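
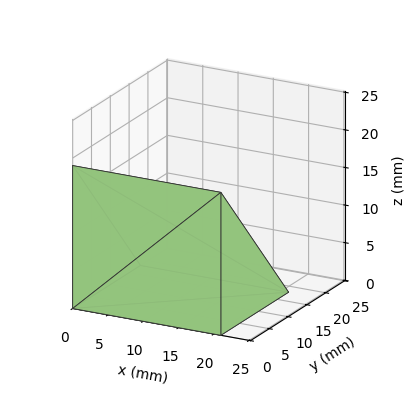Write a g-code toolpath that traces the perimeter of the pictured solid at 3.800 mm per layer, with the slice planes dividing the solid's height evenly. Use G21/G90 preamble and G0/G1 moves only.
Reading the render: the shape is a wedge (ramp): 21 × 18 mm base, rising to 19 mm along the y=0 edge and sloping linearly to z=0 at y=18 (dimensions read to the nearest mm from the axis ticks). For the g-code, the solid's height is divided into equal slices at the stated Δz and each level perimeter traced with G1 moves after a G0 lift.

; perimeter-only toolpath
G21 ; units = mm
G90 ; absolute positioning
G28 ; home
; layer 1
G0 Z3.800
G0 X0.000 Y0.000
G1 X21.000 Y0.000
G1 X21.000 Y14.400
G1 X0.000 Y14.400
G1 X0.000 Y0.000
; layer 2
G0 Z7.600
G0 X0.000 Y0.000
G1 X21.000 Y0.000
G1 X21.000 Y10.800
G1 X0.000 Y10.800
G1 X0.000 Y0.000
; layer 3
G0 Z11.400
G0 X0.000 Y0.000
G1 X21.000 Y0.000
G1 X21.000 Y7.200
G1 X0.000 Y7.200
G1 X0.000 Y0.000
; layer 4
G0 Z15.200
G0 X0.000 Y0.000
G1 X21.000 Y0.000
G1 X21.000 Y3.600
G1 X0.000 Y3.600
G1 X0.000 Y0.000
M2 ; end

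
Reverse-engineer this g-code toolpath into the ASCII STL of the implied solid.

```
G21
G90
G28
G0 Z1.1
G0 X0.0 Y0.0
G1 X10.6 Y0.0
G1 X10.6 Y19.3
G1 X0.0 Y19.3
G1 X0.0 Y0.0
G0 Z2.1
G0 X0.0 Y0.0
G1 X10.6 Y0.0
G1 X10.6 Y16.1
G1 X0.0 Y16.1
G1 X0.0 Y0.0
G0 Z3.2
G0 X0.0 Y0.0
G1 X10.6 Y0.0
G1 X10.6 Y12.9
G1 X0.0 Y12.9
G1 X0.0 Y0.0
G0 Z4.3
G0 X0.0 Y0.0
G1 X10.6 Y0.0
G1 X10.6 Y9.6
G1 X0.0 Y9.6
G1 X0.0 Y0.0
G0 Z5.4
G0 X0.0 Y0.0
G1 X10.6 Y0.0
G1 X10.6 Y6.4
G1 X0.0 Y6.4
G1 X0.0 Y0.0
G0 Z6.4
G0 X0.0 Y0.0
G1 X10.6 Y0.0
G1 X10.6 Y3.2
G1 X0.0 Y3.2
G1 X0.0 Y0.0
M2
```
solid part
  facet normal 0.0000 0.0000 -1.0000
    outer loop
      vertex 10.6 22.5 0.0
      vertex 10.6 0.0 0.0
      vertex 0.0 0.0 0.0
    endloop
  endfacet
  facet normal 0.0000 0.0000 -1.0000
    outer loop
      vertex 0.0 22.5 0.0
      vertex 10.6 22.5 0.0
      vertex 0.0 0.0 0.0
    endloop
  endfacet
  facet normal 0.0000 -1.0000 0.0000
    outer loop
      vertex 0.0 0.0 0.0
      vertex 10.6 0.0 0.0
      vertex 10.6 0.0 7.5
    endloop
  endfacet
  facet normal 0.0000 -1.0000 0.0000
    outer loop
      vertex 0.0 0.0 0.0
      vertex 10.6 0.0 7.5
      vertex 0.0 0.0 7.5
    endloop
  endfacet
  facet normal 0.0000 0.3162 0.9487
    outer loop
      vertex 0.0 0.0 7.5
      vertex 10.6 0.0 7.5
      vertex 10.6 22.5 0.0
    endloop
  endfacet
  facet normal 0.0000 0.3162 0.9487
    outer loop
      vertex 0.0 0.0 7.5
      vertex 10.6 22.5 0.0
      vertex 0.0 22.5 0.0
    endloop
  endfacet
  facet normal -1.0000 0.0000 0.0000
    outer loop
      vertex 0.0 0.0 7.5
      vertex 0.0 22.5 0.0
      vertex 0.0 0.0 0.0
    endloop
  endfacet
  facet normal 1.0000 0.0000 0.0000
    outer loop
      vertex 10.6 0.0 0.0
      vertex 10.6 22.5 0.0
      vertex 10.6 0.0 7.5
    endloop
  endfacet
endsolid part

The G0 Z moves step by Δz≈1.1 mm. The G1 loops shrink linearly with z, so the solid tapers from its base footprint up to z≈7.5. Closing with a flat bottom cap and the tapered top and triangulating gives 8 facets — a wedge (ramp): 10.6 × 22.5 mm base, rising to 7.5 mm along the y=0 edge and sloping linearly to z=0 at y=22.5.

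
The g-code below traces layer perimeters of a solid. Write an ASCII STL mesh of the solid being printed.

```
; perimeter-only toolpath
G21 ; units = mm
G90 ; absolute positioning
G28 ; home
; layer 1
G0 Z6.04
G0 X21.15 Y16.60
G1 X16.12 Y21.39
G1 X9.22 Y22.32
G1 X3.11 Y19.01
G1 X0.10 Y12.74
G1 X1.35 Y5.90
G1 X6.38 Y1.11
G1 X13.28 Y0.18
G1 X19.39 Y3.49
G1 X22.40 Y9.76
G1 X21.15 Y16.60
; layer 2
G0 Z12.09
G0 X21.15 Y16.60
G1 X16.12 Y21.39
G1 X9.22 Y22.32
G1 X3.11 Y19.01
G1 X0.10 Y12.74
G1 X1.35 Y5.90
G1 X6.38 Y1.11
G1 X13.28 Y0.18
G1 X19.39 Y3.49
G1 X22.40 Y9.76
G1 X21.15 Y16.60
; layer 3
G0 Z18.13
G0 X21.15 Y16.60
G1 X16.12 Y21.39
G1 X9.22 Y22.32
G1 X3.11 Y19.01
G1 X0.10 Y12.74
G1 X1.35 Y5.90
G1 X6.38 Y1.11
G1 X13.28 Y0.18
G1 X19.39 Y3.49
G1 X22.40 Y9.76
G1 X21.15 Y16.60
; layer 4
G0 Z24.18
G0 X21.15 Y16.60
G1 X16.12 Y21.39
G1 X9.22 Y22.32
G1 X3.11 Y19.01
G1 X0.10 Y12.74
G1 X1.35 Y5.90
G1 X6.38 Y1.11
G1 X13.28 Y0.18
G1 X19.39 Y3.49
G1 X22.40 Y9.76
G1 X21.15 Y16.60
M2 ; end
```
solid part
  facet normal 0.0000 0.0000 -1.0000
    outer loop
      vertex 9.22 22.32 0.00
      vertex 16.12 21.39 0.00
      vertex 21.15 16.60 0.00
    endloop
  endfacet
  facet normal 0.0000 0.0000 -1.0000
    outer loop
      vertex 3.11 19.01 0.00
      vertex 9.22 22.32 0.00
      vertex 21.15 16.60 0.00
    endloop
  endfacet
  facet normal 0.0000 0.0000 -1.0000
    outer loop
      vertex 0.10 12.74 0.00
      vertex 3.11 19.01 0.00
      vertex 21.15 16.60 0.00
    endloop
  endfacet
  facet normal 0.0000 0.0000 -1.0000
    outer loop
      vertex 1.35 5.90 0.00
      vertex 0.10 12.74 0.00
      vertex 21.15 16.60 0.00
    endloop
  endfacet
  facet normal 0.0000 0.0000 -1.0000
    outer loop
      vertex 6.38 1.11 0.00
      vertex 1.35 5.90 0.00
      vertex 21.15 16.60 0.00
    endloop
  endfacet
  facet normal 0.0000 0.0000 -1.0000
    outer loop
      vertex 13.28 0.18 0.00
      vertex 6.38 1.11 0.00
      vertex 21.15 16.60 0.00
    endloop
  endfacet
  facet normal 0.0000 0.0000 -1.0000
    outer loop
      vertex 19.39 3.49 0.00
      vertex 13.28 0.18 0.00
      vertex 21.15 16.60 0.00
    endloop
  endfacet
  facet normal 0.0000 0.0000 -1.0000
    outer loop
      vertex 22.40 9.76 0.00
      vertex 19.39 3.49 0.00
      vertex 21.15 16.60 0.00
    endloop
  endfacet
  facet normal 0.0000 0.0000 1.0000
    outer loop
      vertex 21.15 16.60 24.18
      vertex 16.12 21.39 24.18
      vertex 9.22 22.32 24.18
    endloop
  endfacet
  facet normal 0.0000 0.0000 1.0000
    outer loop
      vertex 21.15 16.60 24.18
      vertex 9.22 22.32 24.18
      vertex 3.11 19.01 24.18
    endloop
  endfacet
  facet normal 0.0000 0.0000 1.0000
    outer loop
      vertex 21.15 16.60 24.18
      vertex 3.11 19.01 24.18
      vertex 0.10 12.74 24.18
    endloop
  endfacet
  facet normal 0.0000 0.0000 1.0000
    outer loop
      vertex 21.15 16.60 24.18
      vertex 0.10 12.74 24.18
      vertex 1.35 5.90 24.18
    endloop
  endfacet
  facet normal 0.0000 0.0000 1.0000
    outer loop
      vertex 21.15 16.60 24.18
      vertex 1.35 5.90 24.18
      vertex 6.38 1.11 24.18
    endloop
  endfacet
  facet normal 0.0000 0.0000 1.0000
    outer loop
      vertex 21.15 16.60 24.18
      vertex 6.38 1.11 24.18
      vertex 13.28 0.18 24.18
    endloop
  endfacet
  facet normal 0.0000 0.0000 1.0000
    outer loop
      vertex 21.15 16.60 24.18
      vertex 13.28 0.18 24.18
      vertex 19.39 3.49 24.18
    endloop
  endfacet
  facet normal 0.0000 0.0000 1.0000
    outer loop
      vertex 21.15 16.60 24.18
      vertex 19.39 3.49 24.18
      vertex 22.40 9.76 24.18
    endloop
  endfacet
  facet normal 0.6896 0.7242 0.0000
    outer loop
      vertex 21.15 16.60 0.00
      vertex 16.12 21.39 0.00
      vertex 16.12 21.39 24.18
    endloop
  endfacet
  facet normal 0.6896 0.7242 0.0000
    outer loop
      vertex 21.15 16.60 0.00
      vertex 16.12 21.39 24.18
      vertex 21.15 16.60 24.18
    endloop
  endfacet
  facet normal 0.1336 0.9910 0.0000
    outer loop
      vertex 16.12 21.39 0.00
      vertex 9.22 22.32 0.00
      vertex 9.22 22.32 24.18
    endloop
  endfacet
  facet normal 0.1336 0.9910 0.0000
    outer loop
      vertex 16.12 21.39 0.00
      vertex 9.22 22.32 24.18
      vertex 16.12 21.39 24.18
    endloop
  endfacet
  facet normal -0.4763 0.8793 0.0000
    outer loop
      vertex 9.22 22.32 0.00
      vertex 3.11 19.01 0.00
      vertex 3.11 19.01 24.18
    endloop
  endfacet
  facet normal -0.4763 0.8793 0.0000
    outer loop
      vertex 9.22 22.32 0.00
      vertex 3.11 19.01 24.18
      vertex 9.22 22.32 24.18
    endloop
  endfacet
  facet normal -0.9015 0.4328 0.0000
    outer loop
      vertex 3.11 19.01 0.00
      vertex 0.10 12.74 0.00
      vertex 0.10 12.74 24.18
    endloop
  endfacet
  facet normal -0.9015 0.4328 0.0000
    outer loop
      vertex 3.11 19.01 0.00
      vertex 0.10 12.74 24.18
      vertex 3.11 19.01 24.18
    endloop
  endfacet
  facet normal -0.9837 -0.1798 0.0000
    outer loop
      vertex 0.10 12.74 0.00
      vertex 1.35 5.90 0.00
      vertex 1.35 5.90 24.18
    endloop
  endfacet
  facet normal -0.9837 -0.1798 0.0000
    outer loop
      vertex 0.10 12.74 0.00
      vertex 1.35 5.90 24.18
      vertex 0.10 12.74 24.18
    endloop
  endfacet
  facet normal -0.6896 -0.7242 0.0000
    outer loop
      vertex 1.35 5.90 0.00
      vertex 6.38 1.11 0.00
      vertex 6.38 1.11 24.18
    endloop
  endfacet
  facet normal -0.6896 -0.7242 0.0000
    outer loop
      vertex 1.35 5.90 0.00
      vertex 6.38 1.11 24.18
      vertex 1.35 5.90 24.18
    endloop
  endfacet
  facet normal -0.1336 -0.9910 0.0000
    outer loop
      vertex 6.38 1.11 0.00
      vertex 13.28 0.18 0.00
      vertex 13.28 0.18 24.18
    endloop
  endfacet
  facet normal -0.1336 -0.9910 0.0000
    outer loop
      vertex 6.38 1.11 0.00
      vertex 13.28 0.18 24.18
      vertex 6.38 1.11 24.18
    endloop
  endfacet
  facet normal 0.4763 -0.8793 0.0000
    outer loop
      vertex 13.28 0.18 0.00
      vertex 19.39 3.49 0.00
      vertex 19.39 3.49 24.18
    endloop
  endfacet
  facet normal 0.4763 -0.8793 0.0000
    outer loop
      vertex 13.28 0.18 0.00
      vertex 19.39 3.49 24.18
      vertex 13.28 0.18 24.18
    endloop
  endfacet
  facet normal 0.9015 -0.4328 0.0000
    outer loop
      vertex 19.39 3.49 0.00
      vertex 22.40 9.76 0.00
      vertex 22.40 9.76 24.18
    endloop
  endfacet
  facet normal 0.9015 -0.4328 0.0000
    outer loop
      vertex 19.39 3.49 0.00
      vertex 22.40 9.76 24.18
      vertex 19.39 3.49 24.18
    endloop
  endfacet
  facet normal 0.9837 0.1798 0.0000
    outer loop
      vertex 22.40 9.76 0.00
      vertex 21.15 16.60 0.00
      vertex 21.15 16.60 24.18
    endloop
  endfacet
  facet normal 0.9837 0.1798 0.0000
    outer loop
      vertex 22.40 9.76 0.00
      vertex 21.15 16.60 24.18
      vertex 22.40 9.76 24.18
    endloop
  endfacet
endsolid part

The G0 Z moves step by Δz≈6.04 mm. Every layer's G1 loop is the same polygon, so the solid is a straight extrusion of it from z=0 to z≈24.2. Closing with flat bottom and top caps and triangulating gives 36 facets — a regular 10-sided prism (a cylinder approximated with 10 flat sides), circumscribed radius ≈ 11.2 mm, height ≈ 24.2 mm.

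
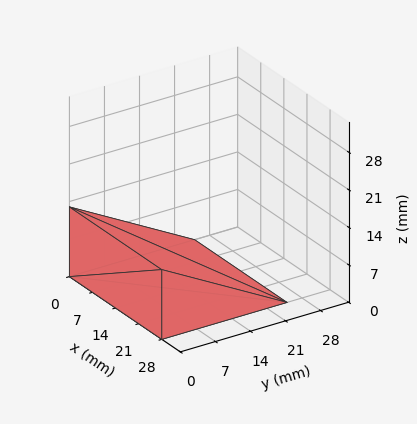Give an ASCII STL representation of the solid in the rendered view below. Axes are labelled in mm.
Reading the render: the shape is a wedge (ramp): 28 × 25 mm base, rising to 13 mm along the y=0 edge and sloping linearly to z=0 at y=25 (dimensions read to the nearest mm from the axis ticks). For the STL, each face is triangulated and given an outward normal.

solid part
  facet normal 0.0000 0.0000 -1.0000
    outer loop
      vertex 28.00 25.00 0.00
      vertex 28.00 0.00 0.00
      vertex 0.00 0.00 0.00
    endloop
  endfacet
  facet normal 0.0000 0.0000 -1.0000
    outer loop
      vertex 0.00 25.00 0.00
      vertex 28.00 25.00 0.00
      vertex 0.00 0.00 0.00
    endloop
  endfacet
  facet normal 0.0000 -1.0000 0.0000
    outer loop
      vertex 0.00 0.00 0.00
      vertex 28.00 0.00 0.00
      vertex 28.00 0.00 13.00
    endloop
  endfacet
  facet normal 0.0000 -1.0000 0.0000
    outer loop
      vertex 0.00 0.00 0.00
      vertex 28.00 0.00 13.00
      vertex 0.00 0.00 13.00
    endloop
  endfacet
  facet normal 0.0000 0.4614 0.8872
    outer loop
      vertex 0.00 0.00 13.00
      vertex 28.00 0.00 13.00
      vertex 28.00 25.00 0.00
    endloop
  endfacet
  facet normal 0.0000 0.4614 0.8872
    outer loop
      vertex 0.00 0.00 13.00
      vertex 28.00 25.00 0.00
      vertex 0.00 25.00 0.00
    endloop
  endfacet
  facet normal -1.0000 0.0000 0.0000
    outer loop
      vertex 0.00 0.00 13.00
      vertex 0.00 25.00 0.00
      vertex 0.00 0.00 0.00
    endloop
  endfacet
  facet normal 1.0000 0.0000 0.0000
    outer loop
      vertex 28.00 0.00 0.00
      vertex 28.00 25.00 0.00
      vertex 28.00 0.00 13.00
    endloop
  endfacet
endsolid part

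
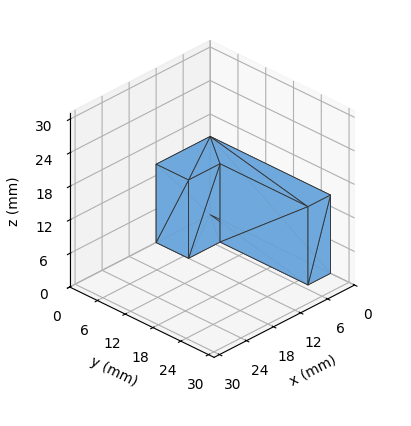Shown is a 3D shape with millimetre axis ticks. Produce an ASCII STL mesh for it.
Reading the render: the shape is an L-shaped prism: outer 12 × 26 mm, arm thicknesses ≈ 7 mm (horizontal) and 5 mm (vertical), extruded 14 mm in z (dimensions read to the nearest mm from the axis ticks). For the STL, each face is triangulated and given an outward normal.

solid part
  facet normal 0.0000 0.0000 -1.0000
    outer loop
      vertex 12.0 7.0 0.0
      vertex 12.0 0.0 0.0
      vertex 0.0 0.0 0.0
    endloop
  endfacet
  facet normal 0.0000 0.0000 -1.0000
    outer loop
      vertex 5.0 7.0 0.0
      vertex 12.0 7.0 0.0
      vertex 0.0 0.0 0.0
    endloop
  endfacet
  facet normal 0.0000 0.0000 -1.0000
    outer loop
      vertex 5.0 26.0 0.0
      vertex 5.0 7.0 0.0
      vertex 0.0 0.0 0.0
    endloop
  endfacet
  facet normal 0.0000 0.0000 -1.0000
    outer loop
      vertex 0.0 26.0 0.0
      vertex 5.0 26.0 0.0
      vertex 0.0 0.0 0.0
    endloop
  endfacet
  facet normal 0.0000 0.0000 1.0000
    outer loop
      vertex 0.0 0.0 14.0
      vertex 12.0 0.0 14.0
      vertex 12.0 7.0 14.0
    endloop
  endfacet
  facet normal 0.0000 0.0000 1.0000
    outer loop
      vertex 0.0 0.0 14.0
      vertex 12.0 7.0 14.0
      vertex 5.0 7.0 14.0
    endloop
  endfacet
  facet normal 0.0000 0.0000 1.0000
    outer loop
      vertex 0.0 0.0 14.0
      vertex 5.0 7.0 14.0
      vertex 5.0 26.0 14.0
    endloop
  endfacet
  facet normal 0.0000 0.0000 1.0000
    outer loop
      vertex 0.0 0.0 14.0
      vertex 5.0 26.0 14.0
      vertex 0.0 26.0 14.0
    endloop
  endfacet
  facet normal 0.0000 -1.0000 0.0000
    outer loop
      vertex 0.0 0.0 0.0
      vertex 12.0 0.0 0.0
      vertex 12.0 0.0 14.0
    endloop
  endfacet
  facet normal 0.0000 -1.0000 0.0000
    outer loop
      vertex 0.0 0.0 0.0
      vertex 12.0 0.0 14.0
      vertex 0.0 0.0 14.0
    endloop
  endfacet
  facet normal 1.0000 0.0000 0.0000
    outer loop
      vertex 12.0 0.0 0.0
      vertex 12.0 7.0 0.0
      vertex 12.0 7.0 14.0
    endloop
  endfacet
  facet normal 1.0000 0.0000 0.0000
    outer loop
      vertex 12.0 0.0 0.0
      vertex 12.0 7.0 14.0
      vertex 12.0 0.0 14.0
    endloop
  endfacet
  facet normal 0.0000 1.0000 0.0000
    outer loop
      vertex 12.0 7.0 0.0
      vertex 5.0 7.0 0.0
      vertex 5.0 7.0 14.0
    endloop
  endfacet
  facet normal 0.0000 1.0000 0.0000
    outer loop
      vertex 12.0 7.0 0.0
      vertex 5.0 7.0 14.0
      vertex 12.0 7.0 14.0
    endloop
  endfacet
  facet normal 1.0000 0.0000 0.0000
    outer loop
      vertex 5.0 7.0 0.0
      vertex 5.0 26.0 0.0
      vertex 5.0 26.0 14.0
    endloop
  endfacet
  facet normal 1.0000 0.0000 0.0000
    outer loop
      vertex 5.0 7.0 0.0
      vertex 5.0 26.0 14.0
      vertex 5.0 7.0 14.0
    endloop
  endfacet
  facet normal 0.0000 1.0000 0.0000
    outer loop
      vertex 5.0 26.0 0.0
      vertex 0.0 26.0 0.0
      vertex 0.0 26.0 14.0
    endloop
  endfacet
  facet normal 0.0000 1.0000 0.0000
    outer loop
      vertex 5.0 26.0 0.0
      vertex 0.0 26.0 14.0
      vertex 5.0 26.0 14.0
    endloop
  endfacet
  facet normal -1.0000 0.0000 0.0000
    outer loop
      vertex 0.0 26.0 0.0
      vertex 0.0 0.0 0.0
      vertex 0.0 0.0 14.0
    endloop
  endfacet
  facet normal -1.0000 0.0000 0.0000
    outer loop
      vertex 0.0 26.0 0.0
      vertex 0.0 0.0 14.0
      vertex 0.0 26.0 14.0
    endloop
  endfacet
endsolid part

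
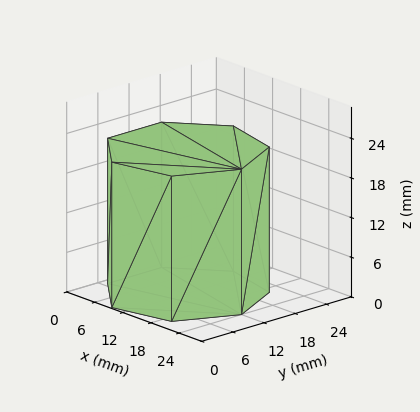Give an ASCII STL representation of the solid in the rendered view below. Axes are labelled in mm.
Reading the render: the shape is a regular 7-sided prism (a cylinder approximated with 7 flat sides), circumscribed radius ≈ 12 mm, height ≈ 22 mm (dimensions read to the nearest mm from the axis ticks). For the STL, each face is triangulated and given an outward normal.

solid part
  facet normal 0.0000 0.0000 -1.0000
    outer loop
      vertex 9.3 23.7 0.0
      vertex 19.5 21.4 0.0
      vertex 24.0 12.0 0.0
    endloop
  endfacet
  facet normal 0.0000 0.0000 -1.0000
    outer loop
      vertex 1.2 17.2 0.0
      vertex 9.3 23.7 0.0
      vertex 24.0 12.0 0.0
    endloop
  endfacet
  facet normal 0.0000 0.0000 -1.0000
    outer loop
      vertex 1.2 6.8 0.0
      vertex 1.2 17.2 0.0
      vertex 24.0 12.0 0.0
    endloop
  endfacet
  facet normal 0.0000 0.0000 -1.0000
    outer loop
      vertex 9.3 0.3 0.0
      vertex 1.2 6.8 0.0
      vertex 24.0 12.0 0.0
    endloop
  endfacet
  facet normal 0.0000 0.0000 -1.0000
    outer loop
      vertex 19.5 2.6 0.0
      vertex 9.3 0.3 0.0
      vertex 24.0 12.0 0.0
    endloop
  endfacet
  facet normal 0.0000 0.0000 1.0000
    outer loop
      vertex 24.0 12.0 22.0
      vertex 19.5 21.4 22.0
      vertex 9.3 23.7 22.0
    endloop
  endfacet
  facet normal 0.0000 0.0000 1.0000
    outer loop
      vertex 24.0 12.0 22.0
      vertex 9.3 23.7 22.0
      vertex 1.2 17.2 22.0
    endloop
  endfacet
  facet normal 0.0000 0.0000 1.0000
    outer loop
      vertex 24.0 12.0 22.0
      vertex 1.2 17.2 22.0
      vertex 1.2 6.8 22.0
    endloop
  endfacet
  facet normal 0.0000 0.0000 1.0000
    outer loop
      vertex 24.0 12.0 22.0
      vertex 1.2 6.8 22.0
      vertex 9.3 0.3 22.0
    endloop
  endfacet
  facet normal 0.0000 0.0000 1.0000
    outer loop
      vertex 24.0 12.0 22.0
      vertex 9.3 0.3 22.0
      vertex 19.5 2.6 22.0
    endloop
  endfacet
  facet normal 0.9020 0.4318 0.0000
    outer loop
      vertex 24.0 12.0 0.0
      vertex 19.5 21.4 0.0
      vertex 19.5 21.4 22.0
    endloop
  endfacet
  facet normal 0.9020 0.4318 0.0000
    outer loop
      vertex 24.0 12.0 0.0
      vertex 19.5 21.4 22.0
      vertex 24.0 12.0 22.0
    endloop
  endfacet
  facet normal 0.2200 0.9755 0.0000
    outer loop
      vertex 19.5 21.4 0.0
      vertex 9.3 23.7 0.0
      vertex 9.3 23.7 22.0
    endloop
  endfacet
  facet normal 0.2200 0.9755 0.0000
    outer loop
      vertex 19.5 21.4 0.0
      vertex 9.3 23.7 22.0
      vertex 19.5 21.4 22.0
    endloop
  endfacet
  facet normal -0.6259 0.7799 0.0000
    outer loop
      vertex 9.3 23.7 0.0
      vertex 1.2 17.2 0.0
      vertex 1.2 17.2 22.0
    endloop
  endfacet
  facet normal -0.6259 0.7799 0.0000
    outer loop
      vertex 9.3 23.7 0.0
      vertex 1.2 17.2 22.0
      vertex 9.3 23.7 22.0
    endloop
  endfacet
  facet normal -1.0000 0.0000 0.0000
    outer loop
      vertex 1.2 17.2 0.0
      vertex 1.2 6.8 0.0
      vertex 1.2 6.8 22.0
    endloop
  endfacet
  facet normal -1.0000 0.0000 0.0000
    outer loop
      vertex 1.2 17.2 0.0
      vertex 1.2 6.8 22.0
      vertex 1.2 17.2 22.0
    endloop
  endfacet
  facet normal -0.6259 -0.7799 0.0000
    outer loop
      vertex 1.2 6.8 0.0
      vertex 9.3 0.3 0.0
      vertex 9.3 0.3 22.0
    endloop
  endfacet
  facet normal -0.6259 -0.7799 0.0000
    outer loop
      vertex 1.2 6.8 0.0
      vertex 9.3 0.3 22.0
      vertex 1.2 6.8 22.0
    endloop
  endfacet
  facet normal 0.2200 -0.9755 0.0000
    outer loop
      vertex 9.3 0.3 0.0
      vertex 19.5 2.6 0.0
      vertex 19.5 2.6 22.0
    endloop
  endfacet
  facet normal 0.2200 -0.9755 0.0000
    outer loop
      vertex 9.3 0.3 0.0
      vertex 19.5 2.6 22.0
      vertex 9.3 0.3 22.0
    endloop
  endfacet
  facet normal 0.9020 -0.4318 0.0000
    outer loop
      vertex 19.5 2.6 0.0
      vertex 24.0 12.0 0.0
      vertex 24.0 12.0 22.0
    endloop
  endfacet
  facet normal 0.9020 -0.4318 0.0000
    outer loop
      vertex 19.5 2.6 0.0
      vertex 24.0 12.0 22.0
      vertex 19.5 2.6 22.0
    endloop
  endfacet
endsolid part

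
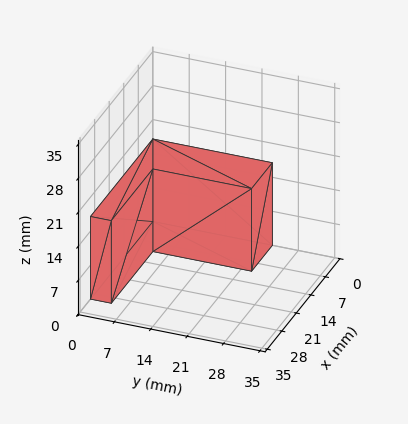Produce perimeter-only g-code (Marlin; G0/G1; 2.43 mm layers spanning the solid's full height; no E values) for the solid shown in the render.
Reading the render: the shape is an L-shaped prism: outer 30 × 23 mm, arm thicknesses ≈ 4 mm (horizontal) and 10 mm (vertical), extruded 17 mm in z (dimensions read to the nearest mm from the axis ticks). For the g-code, the solid's height is divided into equal slices at the stated Δz and each level perimeter traced with G1 moves after a G0 lift.

; perimeter-only toolpath
G21 ; units = mm
G90 ; absolute positioning
G28 ; home
; layer 1
G0 Z2.43
G0 X0.00 Y0.00
G1 X30.00 Y0.00
G1 X30.00 Y4.00
G1 X10.00 Y4.00
G1 X10.00 Y23.00
G1 X0.00 Y23.00
G1 X0.00 Y0.00
; layer 2
G0 Z4.86
G0 X0.00 Y0.00
G1 X30.00 Y0.00
G1 X30.00 Y4.00
G1 X10.00 Y4.00
G1 X10.00 Y23.00
G1 X0.00 Y23.00
G1 X0.00 Y0.00
; layer 3
G0 Z7.29
G0 X0.00 Y0.00
G1 X30.00 Y0.00
G1 X30.00 Y4.00
G1 X10.00 Y4.00
G1 X10.00 Y23.00
G1 X0.00 Y23.00
G1 X0.00 Y0.00
; layer 4
G0 Z9.71
G0 X0.00 Y0.00
G1 X30.00 Y0.00
G1 X30.00 Y4.00
G1 X10.00 Y4.00
G1 X10.00 Y23.00
G1 X0.00 Y23.00
G1 X0.00 Y0.00
; layer 5
G0 Z12.14
G0 X0.00 Y0.00
G1 X30.00 Y0.00
G1 X30.00 Y4.00
G1 X10.00 Y4.00
G1 X10.00 Y23.00
G1 X0.00 Y23.00
G1 X0.00 Y0.00
; layer 6
G0 Z14.57
G0 X0.00 Y0.00
G1 X30.00 Y0.00
G1 X30.00 Y4.00
G1 X10.00 Y4.00
G1 X10.00 Y23.00
G1 X0.00 Y23.00
G1 X0.00 Y0.00
; layer 7
G0 Z17.00
G0 X0.00 Y0.00
G1 X30.00 Y0.00
G1 X30.00 Y4.00
G1 X10.00 Y4.00
G1 X10.00 Y23.00
G1 X0.00 Y23.00
G1 X0.00 Y0.00
M2 ; end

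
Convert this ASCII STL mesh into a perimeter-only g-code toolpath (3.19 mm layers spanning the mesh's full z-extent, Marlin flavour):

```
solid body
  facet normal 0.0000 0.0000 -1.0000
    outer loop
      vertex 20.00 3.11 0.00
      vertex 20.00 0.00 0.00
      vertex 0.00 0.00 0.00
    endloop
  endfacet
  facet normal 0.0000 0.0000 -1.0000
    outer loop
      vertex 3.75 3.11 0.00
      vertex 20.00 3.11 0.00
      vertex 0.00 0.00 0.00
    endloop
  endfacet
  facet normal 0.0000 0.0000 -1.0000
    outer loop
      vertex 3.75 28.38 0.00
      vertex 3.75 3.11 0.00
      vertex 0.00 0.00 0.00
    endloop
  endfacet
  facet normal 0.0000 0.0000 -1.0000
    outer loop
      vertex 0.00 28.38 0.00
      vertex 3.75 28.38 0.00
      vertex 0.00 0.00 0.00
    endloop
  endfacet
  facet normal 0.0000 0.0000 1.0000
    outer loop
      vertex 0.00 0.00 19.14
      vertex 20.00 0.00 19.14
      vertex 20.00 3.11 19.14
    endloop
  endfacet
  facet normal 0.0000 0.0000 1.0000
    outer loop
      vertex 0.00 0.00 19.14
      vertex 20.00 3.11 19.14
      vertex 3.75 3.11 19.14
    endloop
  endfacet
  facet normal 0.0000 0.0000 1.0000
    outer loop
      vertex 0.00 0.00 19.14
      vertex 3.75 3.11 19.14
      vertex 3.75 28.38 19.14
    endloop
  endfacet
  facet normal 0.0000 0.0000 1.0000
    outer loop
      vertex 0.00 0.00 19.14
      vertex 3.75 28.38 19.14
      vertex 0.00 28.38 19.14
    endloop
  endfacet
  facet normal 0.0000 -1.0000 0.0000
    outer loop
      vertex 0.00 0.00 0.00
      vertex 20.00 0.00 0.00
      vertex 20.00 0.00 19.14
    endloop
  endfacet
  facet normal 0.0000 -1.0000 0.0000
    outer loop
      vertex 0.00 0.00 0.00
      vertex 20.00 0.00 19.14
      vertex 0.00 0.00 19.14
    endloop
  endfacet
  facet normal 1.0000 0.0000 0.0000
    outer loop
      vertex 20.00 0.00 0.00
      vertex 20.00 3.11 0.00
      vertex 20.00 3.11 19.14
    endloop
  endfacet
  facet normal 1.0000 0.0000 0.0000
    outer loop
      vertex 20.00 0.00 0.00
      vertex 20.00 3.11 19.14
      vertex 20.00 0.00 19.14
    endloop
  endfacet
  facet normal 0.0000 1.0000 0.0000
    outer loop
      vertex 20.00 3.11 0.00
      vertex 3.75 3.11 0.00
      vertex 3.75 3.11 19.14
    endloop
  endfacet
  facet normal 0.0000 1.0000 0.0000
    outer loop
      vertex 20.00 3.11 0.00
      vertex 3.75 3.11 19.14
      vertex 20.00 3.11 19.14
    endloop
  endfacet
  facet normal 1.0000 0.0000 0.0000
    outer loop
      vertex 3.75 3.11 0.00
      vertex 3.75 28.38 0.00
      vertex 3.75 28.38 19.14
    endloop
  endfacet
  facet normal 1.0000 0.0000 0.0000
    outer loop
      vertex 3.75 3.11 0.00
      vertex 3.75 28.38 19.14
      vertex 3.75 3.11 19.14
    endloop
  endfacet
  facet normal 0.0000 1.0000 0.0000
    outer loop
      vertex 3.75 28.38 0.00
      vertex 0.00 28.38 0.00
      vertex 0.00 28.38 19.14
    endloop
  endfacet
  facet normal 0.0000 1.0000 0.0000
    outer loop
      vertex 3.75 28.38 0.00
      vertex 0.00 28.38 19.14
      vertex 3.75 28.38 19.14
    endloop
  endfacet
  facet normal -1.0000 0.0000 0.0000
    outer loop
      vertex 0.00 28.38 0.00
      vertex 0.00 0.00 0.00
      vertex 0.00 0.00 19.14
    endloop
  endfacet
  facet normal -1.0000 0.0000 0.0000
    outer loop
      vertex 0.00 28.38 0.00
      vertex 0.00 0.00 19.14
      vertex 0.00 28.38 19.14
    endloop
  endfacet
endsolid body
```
; perimeter-only toolpath
G21 ; units = mm
G90 ; absolute positioning
G28 ; home
; layer 1
G0 Z3.19
G0 X0.00 Y0.00
G1 X20.00 Y0.00
G1 X20.00 Y3.11
G1 X3.75 Y3.11
G1 X3.75 Y28.38
G1 X0.00 Y28.38
G1 X0.00 Y0.00
; layer 2
G0 Z6.38
G0 X0.00 Y0.00
G1 X20.00 Y0.00
G1 X20.00 Y3.11
G1 X3.75 Y3.11
G1 X3.75 Y28.38
G1 X0.00 Y28.38
G1 X0.00 Y0.00
; layer 3
G0 Z9.57
G0 X0.00 Y0.00
G1 X20.00 Y0.00
G1 X20.00 Y3.11
G1 X3.75 Y3.11
G1 X3.75 Y28.38
G1 X0.00 Y28.38
G1 X0.00 Y0.00
; layer 4
G0 Z12.76
G0 X0.00 Y0.00
G1 X20.00 Y0.00
G1 X20.00 Y3.11
G1 X3.75 Y3.11
G1 X3.75 Y28.38
G1 X0.00 Y28.38
G1 X0.00 Y0.00
; layer 5
G0 Z15.95
G0 X0.00 Y0.00
G1 X20.00 Y0.00
G1 X20.00 Y3.11
G1 X3.75 Y3.11
G1 X3.75 Y28.38
G1 X0.00 Y28.38
G1 X0.00 Y0.00
; layer 6
G0 Z19.14
G0 X0.00 Y0.00
G1 X20.00 Y0.00
G1 X20.00 Y3.11
G1 X3.75 Y3.11
G1 X3.75 Y28.38
G1 X0.00 Y28.38
G1 X0.00 Y0.00
M2 ; end

The solid is an L-shaped prism: outer 20 × 28.4 mm, arm thicknesses ≈ 3.11 mm (horizontal) and 3.75 mm (vertical), extruded 19.1 mm in z. Slicing at Δz = 3.19 mm — 6 equal slices spanning the solid's height, so layer i sits at z = i·h/6 — gives 6 non-empty perimeters. Each is a 6-segment closed polygon; G0 lifts to the layer z and rapids to the start vertex, then G1 traces the edges.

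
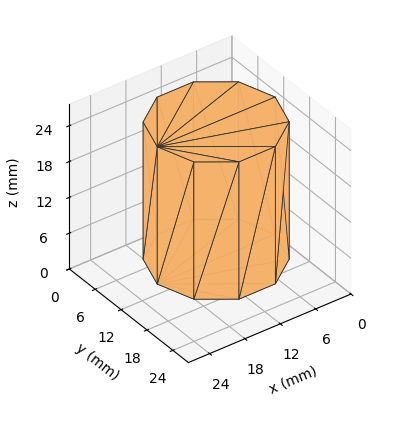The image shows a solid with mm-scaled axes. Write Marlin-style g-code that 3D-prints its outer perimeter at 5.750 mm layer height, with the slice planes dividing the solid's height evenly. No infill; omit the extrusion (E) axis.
Reading the render: the shape is a regular 10-sided prism (a cylinder approximated with 10 flat sides), circumscribed radius ≈ 10 mm, height ≈ 23 mm (dimensions read to the nearest mm from the axis ticks). For the g-code, the solid's height is divided into equal slices at the stated Δz and each level perimeter traced with G1 moves after a G0 lift.

; perimeter-only toolpath
G21 ; units = mm
G90 ; absolute positioning
G28 ; home
; layer 1
G0 Z5.750
G0 X20.000 Y10.000
G1 X18.090 Y15.878
G1 X13.090 Y19.511
G1 X6.910 Y19.511
G1 X1.910 Y15.878
G1 X0.000 Y10.000
G1 X1.910 Y4.122
G1 X6.910 Y0.489
G1 X13.090 Y0.489
G1 X18.090 Y4.122
G1 X20.000 Y10.000
; layer 2
G0 Z11.500
G0 X20.000 Y10.000
G1 X18.090 Y15.878
G1 X13.090 Y19.511
G1 X6.910 Y19.511
G1 X1.910 Y15.878
G1 X0.000 Y10.000
G1 X1.910 Y4.122
G1 X6.910 Y0.489
G1 X13.090 Y0.489
G1 X18.090 Y4.122
G1 X20.000 Y10.000
; layer 3
G0 Z17.250
G0 X20.000 Y10.000
G1 X18.090 Y15.878
G1 X13.090 Y19.511
G1 X6.910 Y19.511
G1 X1.910 Y15.878
G1 X0.000 Y10.000
G1 X1.910 Y4.122
G1 X6.910 Y0.489
G1 X13.090 Y0.489
G1 X18.090 Y4.122
G1 X20.000 Y10.000
; layer 4
G0 Z23.000
G0 X20.000 Y10.000
G1 X18.090 Y15.878
G1 X13.090 Y19.511
G1 X6.910 Y19.511
G1 X1.910 Y15.878
G1 X0.000 Y10.000
G1 X1.910 Y4.122
G1 X6.910 Y0.489
G1 X13.090 Y0.489
G1 X18.090 Y4.122
G1 X20.000 Y10.000
M2 ; end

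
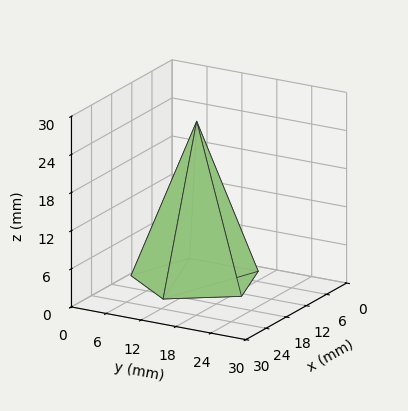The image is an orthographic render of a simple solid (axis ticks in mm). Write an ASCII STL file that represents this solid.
Reading the render: the shape is a regular 5-sided pyramid, base circumscribed radius ≈ 10 mm, apex at z ≈ 25 mm (dimensions read to the nearest mm from the axis ticks). For the STL, each face is triangulated and given an outward normal.

solid part
  facet normal 0.0000 0.0000 -1.0000
    outer loop
      vertex 1.9 15.9 0.0
      vertex 13.1 19.5 0.0
      vertex 20.0 10.0 0.0
    endloop
  endfacet
  facet normal 0.0000 0.0000 -1.0000
    outer loop
      vertex 1.9 4.1 0.0
      vertex 1.9 15.9 0.0
      vertex 20.0 10.0 0.0
    endloop
  endfacet
  facet normal 0.0000 0.0000 -1.0000
    outer loop
      vertex 13.1 0.5 0.0
      vertex 1.9 4.1 0.0
      vertex 20.0 10.0 0.0
    endloop
  endfacet
  facet normal 0.7698 0.5591 0.3079
    outer loop
      vertex 20.0 10.0 0.0
      vertex 13.1 19.5 0.0
      vertex 10.0 10.0 25.0
    endloop
  endfacet
  facet normal -0.2911 0.9057 0.3081
    outer loop
      vertex 13.1 19.5 0.0
      vertex 1.9 15.9 0.0
      vertex 10.0 10.0 25.0
    endloop
  endfacet
  facet normal -0.9513 0.0000 0.3082
    outer loop
      vertex 1.9 15.9 0.0
      vertex 1.9 4.1 0.0
      vertex 10.0 10.0 25.0
    endloop
  endfacet
  facet normal -0.2911 -0.9057 0.3081
    outer loop
      vertex 1.9 4.1 0.0
      vertex 13.1 0.5 0.0
      vertex 10.0 10.0 25.0
    endloop
  endfacet
  facet normal 0.7698 -0.5591 0.3079
    outer loop
      vertex 13.1 0.5 0.0
      vertex 20.0 10.0 0.0
      vertex 10.0 10.0 25.0
    endloop
  endfacet
endsolid part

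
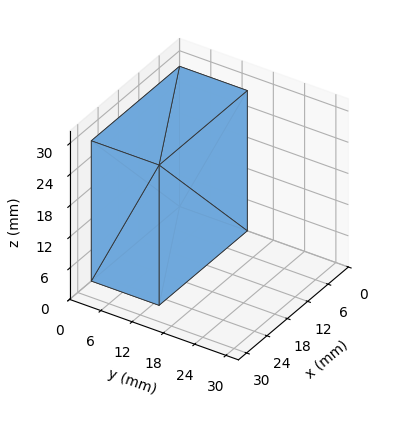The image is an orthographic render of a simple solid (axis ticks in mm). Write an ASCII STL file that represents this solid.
Reading the render: the shape is a rectangular box, roughly 26 × 13 mm footprint and 27 mm tall (dimensions read to the nearest mm from the axis ticks). For the STL, each face is triangulated and given an outward normal.

solid part
  facet normal 0.0000 0.0000 -1.0000
    outer loop
      vertex 26.00 13.00 0.00
      vertex 26.00 0.00 0.00
      vertex 0.00 0.00 0.00
    endloop
  endfacet
  facet normal 0.0000 0.0000 -1.0000
    outer loop
      vertex 0.00 13.00 0.00
      vertex 26.00 13.00 0.00
      vertex 0.00 0.00 0.00
    endloop
  endfacet
  facet normal 0.0000 0.0000 1.0000
    outer loop
      vertex 0.00 0.00 27.00
      vertex 26.00 0.00 27.00
      vertex 26.00 13.00 27.00
    endloop
  endfacet
  facet normal 0.0000 0.0000 1.0000
    outer loop
      vertex 0.00 0.00 27.00
      vertex 26.00 13.00 27.00
      vertex 0.00 13.00 27.00
    endloop
  endfacet
  facet normal 0.0000 -1.0000 0.0000
    outer loop
      vertex 0.00 0.00 0.00
      vertex 26.00 0.00 0.00
      vertex 26.00 0.00 27.00
    endloop
  endfacet
  facet normal 0.0000 -1.0000 0.0000
    outer loop
      vertex 0.00 0.00 0.00
      vertex 26.00 0.00 27.00
      vertex 0.00 0.00 27.00
    endloop
  endfacet
  facet normal 0.0000 1.0000 0.0000
    outer loop
      vertex 26.00 13.00 27.00
      vertex 26.00 13.00 0.00
      vertex 0.00 13.00 0.00
    endloop
  endfacet
  facet normal 0.0000 1.0000 0.0000
    outer loop
      vertex 0.00 13.00 27.00
      vertex 26.00 13.00 27.00
      vertex 0.00 13.00 0.00
    endloop
  endfacet
  facet normal -1.0000 0.0000 0.0000
    outer loop
      vertex 0.00 13.00 27.00
      vertex 0.00 13.00 0.00
      vertex 0.00 0.00 0.00
    endloop
  endfacet
  facet normal -1.0000 0.0000 0.0000
    outer loop
      vertex 0.00 0.00 27.00
      vertex 0.00 13.00 27.00
      vertex 0.00 0.00 0.00
    endloop
  endfacet
  facet normal 1.0000 0.0000 0.0000
    outer loop
      vertex 26.00 0.00 0.00
      vertex 26.00 13.00 0.00
      vertex 26.00 13.00 27.00
    endloop
  endfacet
  facet normal 1.0000 0.0000 0.0000
    outer loop
      vertex 26.00 0.00 0.00
      vertex 26.00 13.00 27.00
      vertex 26.00 0.00 27.00
    endloop
  endfacet
endsolid part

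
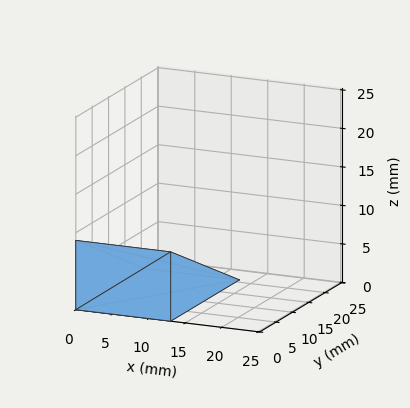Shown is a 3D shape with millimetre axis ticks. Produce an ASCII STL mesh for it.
Reading the render: the shape is a wedge (ramp): 13 × 21 mm base, rising to 9 mm along the y=0 edge and sloping linearly to z=0 at y=21 (dimensions read to the nearest mm from the axis ticks). For the STL, each face is triangulated and given an outward normal.

solid part
  facet normal 0.0000 0.0000 -1.0000
    outer loop
      vertex 13.000 21.000 0.000
      vertex 13.000 0.000 0.000
      vertex 0.000 0.000 0.000
    endloop
  endfacet
  facet normal 0.0000 0.0000 -1.0000
    outer loop
      vertex 0.000 21.000 0.000
      vertex 13.000 21.000 0.000
      vertex 0.000 0.000 0.000
    endloop
  endfacet
  facet normal 0.0000 -1.0000 0.0000
    outer loop
      vertex 0.000 0.000 0.000
      vertex 13.000 0.000 0.000
      vertex 13.000 0.000 9.000
    endloop
  endfacet
  facet normal 0.0000 -1.0000 0.0000
    outer loop
      vertex 0.000 0.000 0.000
      vertex 13.000 0.000 9.000
      vertex 0.000 0.000 9.000
    endloop
  endfacet
  facet normal 0.0000 0.3939 0.9191
    outer loop
      vertex 0.000 0.000 9.000
      vertex 13.000 0.000 9.000
      vertex 13.000 21.000 0.000
    endloop
  endfacet
  facet normal 0.0000 0.3939 0.9191
    outer loop
      vertex 0.000 0.000 9.000
      vertex 13.000 21.000 0.000
      vertex 0.000 21.000 0.000
    endloop
  endfacet
  facet normal -1.0000 0.0000 0.0000
    outer loop
      vertex 0.000 0.000 9.000
      vertex 0.000 21.000 0.000
      vertex 0.000 0.000 0.000
    endloop
  endfacet
  facet normal 1.0000 0.0000 0.0000
    outer loop
      vertex 13.000 0.000 0.000
      vertex 13.000 21.000 0.000
      vertex 13.000 0.000 9.000
    endloop
  endfacet
endsolid part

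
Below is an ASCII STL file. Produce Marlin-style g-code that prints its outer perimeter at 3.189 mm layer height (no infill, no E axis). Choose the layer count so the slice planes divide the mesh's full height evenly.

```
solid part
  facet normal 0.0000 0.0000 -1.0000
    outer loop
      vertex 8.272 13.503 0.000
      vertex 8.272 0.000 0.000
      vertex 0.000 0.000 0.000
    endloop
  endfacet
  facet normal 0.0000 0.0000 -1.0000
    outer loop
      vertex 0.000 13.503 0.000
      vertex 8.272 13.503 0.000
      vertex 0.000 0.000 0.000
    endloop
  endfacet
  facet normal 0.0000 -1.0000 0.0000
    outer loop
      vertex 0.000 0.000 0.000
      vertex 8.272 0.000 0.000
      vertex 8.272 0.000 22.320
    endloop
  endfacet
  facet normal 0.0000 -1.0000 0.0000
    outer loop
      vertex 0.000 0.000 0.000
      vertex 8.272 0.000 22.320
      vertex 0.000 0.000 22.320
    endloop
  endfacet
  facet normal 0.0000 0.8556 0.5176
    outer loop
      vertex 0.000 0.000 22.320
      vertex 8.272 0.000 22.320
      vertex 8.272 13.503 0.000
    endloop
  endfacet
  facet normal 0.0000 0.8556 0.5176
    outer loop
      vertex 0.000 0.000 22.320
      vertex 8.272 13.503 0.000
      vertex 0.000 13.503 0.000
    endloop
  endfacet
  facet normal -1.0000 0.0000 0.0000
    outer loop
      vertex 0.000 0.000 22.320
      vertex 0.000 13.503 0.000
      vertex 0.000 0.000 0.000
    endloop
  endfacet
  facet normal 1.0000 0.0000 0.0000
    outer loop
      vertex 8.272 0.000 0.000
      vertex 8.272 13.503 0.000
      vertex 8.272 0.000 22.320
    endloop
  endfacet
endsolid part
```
; perimeter-only toolpath
G21 ; units = mm
G90 ; absolute positioning
G28 ; home
; layer 1
G0 Z3.189
G0 X0.000 Y0.000
G1 X8.272 Y0.000
G1 X8.272 Y11.574
G1 X0.000 Y11.574
G1 X0.000 Y0.000
; layer 2
G0 Z6.377
G0 X0.000 Y0.000
G1 X8.272 Y0.000
G1 X8.272 Y9.645
G1 X0.000 Y9.645
G1 X0.000 Y0.000
; layer 3
G0 Z9.566
G0 X0.000 Y0.000
G1 X8.272 Y0.000
G1 X8.272 Y7.716
G1 X0.000 Y7.716
G1 X0.000 Y0.000
; layer 4
G0 Z12.754
G0 X0.000 Y0.000
G1 X8.272 Y0.000
G1 X8.272 Y5.787
G1 X0.000 Y5.787
G1 X0.000 Y0.000
; layer 5
G0 Z15.943
G0 X0.000 Y0.000
G1 X8.272 Y0.000
G1 X8.272 Y3.858
G1 X0.000 Y3.858
G1 X0.000 Y0.000
; layer 6
G0 Z19.131
G0 X0.000 Y0.000
G1 X8.272 Y0.000
G1 X8.272 Y1.929
G1 X0.000 Y1.929
G1 X0.000 Y0.000
M2 ; end

The solid is a wedge (ramp): 8.27 × 13.5 mm base, rising to 22.3 mm along the y=0 edge and sloping linearly to z=0 at y=13.5. Slicing at Δz = 3.189 mm — 7 equal slices spanning the solid's height, so layer i sits at z = i·h/7 — gives 6 non-empty perimeters. Each is a 4-segment closed polygon; G0 lifts to the layer z and rapids to the start vertex, then G1 traces the edges. The cross-section shrinks linearly with z (the slice at the apex is degenerate and omitted).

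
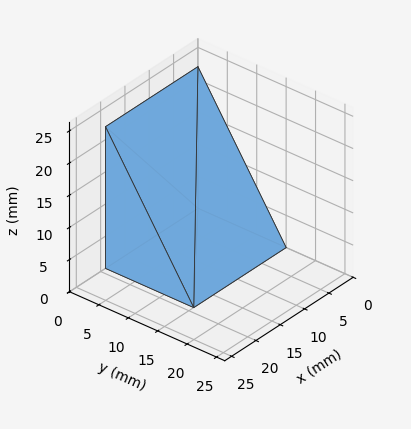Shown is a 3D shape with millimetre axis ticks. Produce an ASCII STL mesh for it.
Reading the render: the shape is a wedge (ramp): 19 × 15 mm base, rising to 22 mm along the y=0 edge and sloping linearly to z=0 at y=15 (dimensions read to the nearest mm from the axis ticks). For the STL, each face is triangulated and given an outward normal.

solid part
  facet normal 0.0000 0.0000 -1.0000
    outer loop
      vertex 19.0 15.0 0.0
      vertex 19.0 0.0 0.0
      vertex 0.0 0.0 0.0
    endloop
  endfacet
  facet normal 0.0000 0.0000 -1.0000
    outer loop
      vertex 0.0 15.0 0.0
      vertex 19.0 15.0 0.0
      vertex 0.0 0.0 0.0
    endloop
  endfacet
  facet normal 0.0000 -1.0000 0.0000
    outer loop
      vertex 0.0 0.0 0.0
      vertex 19.0 0.0 0.0
      vertex 19.0 0.0 22.0
    endloop
  endfacet
  facet normal 0.0000 -1.0000 0.0000
    outer loop
      vertex 0.0 0.0 0.0
      vertex 19.0 0.0 22.0
      vertex 0.0 0.0 22.0
    endloop
  endfacet
  facet normal 0.0000 0.8262 0.5633
    outer loop
      vertex 0.0 0.0 22.0
      vertex 19.0 0.0 22.0
      vertex 19.0 15.0 0.0
    endloop
  endfacet
  facet normal 0.0000 0.8262 0.5633
    outer loop
      vertex 0.0 0.0 22.0
      vertex 19.0 15.0 0.0
      vertex 0.0 15.0 0.0
    endloop
  endfacet
  facet normal -1.0000 0.0000 0.0000
    outer loop
      vertex 0.0 0.0 22.0
      vertex 0.0 15.0 0.0
      vertex 0.0 0.0 0.0
    endloop
  endfacet
  facet normal 1.0000 0.0000 0.0000
    outer loop
      vertex 19.0 0.0 0.0
      vertex 19.0 15.0 0.0
      vertex 19.0 0.0 22.0
    endloop
  endfacet
endsolid part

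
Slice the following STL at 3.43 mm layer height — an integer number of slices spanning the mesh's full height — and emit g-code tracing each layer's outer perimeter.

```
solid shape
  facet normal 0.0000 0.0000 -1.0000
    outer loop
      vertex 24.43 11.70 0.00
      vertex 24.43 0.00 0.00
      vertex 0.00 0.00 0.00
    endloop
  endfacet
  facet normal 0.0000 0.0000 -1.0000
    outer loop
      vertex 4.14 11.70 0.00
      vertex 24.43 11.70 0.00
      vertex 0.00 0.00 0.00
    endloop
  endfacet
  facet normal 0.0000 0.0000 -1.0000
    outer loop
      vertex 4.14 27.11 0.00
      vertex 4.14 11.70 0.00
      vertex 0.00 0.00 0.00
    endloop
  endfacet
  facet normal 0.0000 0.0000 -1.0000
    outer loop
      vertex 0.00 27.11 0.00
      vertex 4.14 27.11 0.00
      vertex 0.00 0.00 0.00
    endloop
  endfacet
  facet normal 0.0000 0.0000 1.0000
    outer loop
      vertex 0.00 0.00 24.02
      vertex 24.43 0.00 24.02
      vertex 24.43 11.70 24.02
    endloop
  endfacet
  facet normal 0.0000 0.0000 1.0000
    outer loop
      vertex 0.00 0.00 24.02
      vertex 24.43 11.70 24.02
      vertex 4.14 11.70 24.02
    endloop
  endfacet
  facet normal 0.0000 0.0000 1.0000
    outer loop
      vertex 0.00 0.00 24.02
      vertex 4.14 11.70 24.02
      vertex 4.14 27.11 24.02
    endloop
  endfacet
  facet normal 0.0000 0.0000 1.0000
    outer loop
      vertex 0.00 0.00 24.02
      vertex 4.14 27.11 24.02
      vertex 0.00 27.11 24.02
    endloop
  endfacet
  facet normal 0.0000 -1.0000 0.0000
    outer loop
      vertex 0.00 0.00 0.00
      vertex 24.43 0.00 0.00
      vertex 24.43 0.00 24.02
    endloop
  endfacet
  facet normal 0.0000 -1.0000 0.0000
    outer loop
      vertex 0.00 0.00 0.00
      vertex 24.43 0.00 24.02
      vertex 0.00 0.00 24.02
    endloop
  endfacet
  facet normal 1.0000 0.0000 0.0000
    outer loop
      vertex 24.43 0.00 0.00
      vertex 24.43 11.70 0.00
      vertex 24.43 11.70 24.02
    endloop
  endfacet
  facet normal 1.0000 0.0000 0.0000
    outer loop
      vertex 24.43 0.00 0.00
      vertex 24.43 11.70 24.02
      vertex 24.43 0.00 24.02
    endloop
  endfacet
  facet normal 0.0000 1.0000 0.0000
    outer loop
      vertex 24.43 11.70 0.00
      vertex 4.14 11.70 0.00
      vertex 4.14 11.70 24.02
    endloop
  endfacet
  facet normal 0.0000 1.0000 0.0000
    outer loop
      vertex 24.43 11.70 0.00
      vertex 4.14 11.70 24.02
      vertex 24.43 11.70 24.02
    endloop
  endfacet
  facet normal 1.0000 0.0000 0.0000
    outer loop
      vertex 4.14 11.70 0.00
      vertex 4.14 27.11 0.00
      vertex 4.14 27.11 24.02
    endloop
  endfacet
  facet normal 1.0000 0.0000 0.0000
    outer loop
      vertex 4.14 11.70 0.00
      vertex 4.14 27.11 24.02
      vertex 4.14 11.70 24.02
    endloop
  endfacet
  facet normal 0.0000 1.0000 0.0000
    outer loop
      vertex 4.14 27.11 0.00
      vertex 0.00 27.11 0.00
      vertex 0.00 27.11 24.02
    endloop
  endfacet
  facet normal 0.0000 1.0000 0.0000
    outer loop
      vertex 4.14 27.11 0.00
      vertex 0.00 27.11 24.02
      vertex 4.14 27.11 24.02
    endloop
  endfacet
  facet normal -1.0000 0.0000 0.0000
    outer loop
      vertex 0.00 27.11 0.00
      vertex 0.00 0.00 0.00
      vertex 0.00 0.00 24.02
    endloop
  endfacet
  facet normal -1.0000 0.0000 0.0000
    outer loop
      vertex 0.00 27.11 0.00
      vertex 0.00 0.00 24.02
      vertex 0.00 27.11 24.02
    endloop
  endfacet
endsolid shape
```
; perimeter-only toolpath
G21 ; units = mm
G90 ; absolute positioning
G28 ; home
; layer 1
G0 Z3.43
G0 X0.00 Y0.00
G1 X24.43 Y0.00
G1 X24.43 Y11.70
G1 X4.14 Y11.70
G1 X4.14 Y27.11
G1 X0.00 Y27.11
G1 X0.00 Y0.00
; layer 2
G0 Z6.86
G0 X0.00 Y0.00
G1 X24.43 Y0.00
G1 X24.43 Y11.70
G1 X4.14 Y11.70
G1 X4.14 Y27.11
G1 X0.00 Y27.11
G1 X0.00 Y0.00
; layer 3
G0 Z10.29
G0 X0.00 Y0.00
G1 X24.43 Y0.00
G1 X24.43 Y11.70
G1 X4.14 Y11.70
G1 X4.14 Y27.11
G1 X0.00 Y27.11
G1 X0.00 Y0.00
; layer 4
G0 Z13.73
G0 X0.00 Y0.00
G1 X24.43 Y0.00
G1 X24.43 Y11.70
G1 X4.14 Y11.70
G1 X4.14 Y27.11
G1 X0.00 Y27.11
G1 X0.00 Y0.00
; layer 5
G0 Z17.16
G0 X0.00 Y0.00
G1 X24.43 Y0.00
G1 X24.43 Y11.70
G1 X4.14 Y11.70
G1 X4.14 Y27.11
G1 X0.00 Y27.11
G1 X0.00 Y0.00
; layer 6
G0 Z20.59
G0 X0.00 Y0.00
G1 X24.43 Y0.00
G1 X24.43 Y11.70
G1 X4.14 Y11.70
G1 X4.14 Y27.11
G1 X0.00 Y27.11
G1 X0.00 Y0.00
; layer 7
G0 Z24.02
G0 X0.00 Y0.00
G1 X24.43 Y0.00
G1 X24.43 Y11.70
G1 X4.14 Y11.70
G1 X4.14 Y27.11
G1 X0.00 Y27.11
G1 X0.00 Y0.00
M2 ; end

The solid is an L-shaped prism: outer 24.4 × 27.1 mm, arm thicknesses ≈ 11.7 mm (horizontal) and 4.14 mm (vertical), extruded 24 mm in z. Slicing at Δz = 3.43 mm — 7 equal slices spanning the solid's height, so layer i sits at z = i·h/7 — gives 7 non-empty perimeters. Each is a 6-segment closed polygon; G0 lifts to the layer z and rapids to the start vertex, then G1 traces the edges.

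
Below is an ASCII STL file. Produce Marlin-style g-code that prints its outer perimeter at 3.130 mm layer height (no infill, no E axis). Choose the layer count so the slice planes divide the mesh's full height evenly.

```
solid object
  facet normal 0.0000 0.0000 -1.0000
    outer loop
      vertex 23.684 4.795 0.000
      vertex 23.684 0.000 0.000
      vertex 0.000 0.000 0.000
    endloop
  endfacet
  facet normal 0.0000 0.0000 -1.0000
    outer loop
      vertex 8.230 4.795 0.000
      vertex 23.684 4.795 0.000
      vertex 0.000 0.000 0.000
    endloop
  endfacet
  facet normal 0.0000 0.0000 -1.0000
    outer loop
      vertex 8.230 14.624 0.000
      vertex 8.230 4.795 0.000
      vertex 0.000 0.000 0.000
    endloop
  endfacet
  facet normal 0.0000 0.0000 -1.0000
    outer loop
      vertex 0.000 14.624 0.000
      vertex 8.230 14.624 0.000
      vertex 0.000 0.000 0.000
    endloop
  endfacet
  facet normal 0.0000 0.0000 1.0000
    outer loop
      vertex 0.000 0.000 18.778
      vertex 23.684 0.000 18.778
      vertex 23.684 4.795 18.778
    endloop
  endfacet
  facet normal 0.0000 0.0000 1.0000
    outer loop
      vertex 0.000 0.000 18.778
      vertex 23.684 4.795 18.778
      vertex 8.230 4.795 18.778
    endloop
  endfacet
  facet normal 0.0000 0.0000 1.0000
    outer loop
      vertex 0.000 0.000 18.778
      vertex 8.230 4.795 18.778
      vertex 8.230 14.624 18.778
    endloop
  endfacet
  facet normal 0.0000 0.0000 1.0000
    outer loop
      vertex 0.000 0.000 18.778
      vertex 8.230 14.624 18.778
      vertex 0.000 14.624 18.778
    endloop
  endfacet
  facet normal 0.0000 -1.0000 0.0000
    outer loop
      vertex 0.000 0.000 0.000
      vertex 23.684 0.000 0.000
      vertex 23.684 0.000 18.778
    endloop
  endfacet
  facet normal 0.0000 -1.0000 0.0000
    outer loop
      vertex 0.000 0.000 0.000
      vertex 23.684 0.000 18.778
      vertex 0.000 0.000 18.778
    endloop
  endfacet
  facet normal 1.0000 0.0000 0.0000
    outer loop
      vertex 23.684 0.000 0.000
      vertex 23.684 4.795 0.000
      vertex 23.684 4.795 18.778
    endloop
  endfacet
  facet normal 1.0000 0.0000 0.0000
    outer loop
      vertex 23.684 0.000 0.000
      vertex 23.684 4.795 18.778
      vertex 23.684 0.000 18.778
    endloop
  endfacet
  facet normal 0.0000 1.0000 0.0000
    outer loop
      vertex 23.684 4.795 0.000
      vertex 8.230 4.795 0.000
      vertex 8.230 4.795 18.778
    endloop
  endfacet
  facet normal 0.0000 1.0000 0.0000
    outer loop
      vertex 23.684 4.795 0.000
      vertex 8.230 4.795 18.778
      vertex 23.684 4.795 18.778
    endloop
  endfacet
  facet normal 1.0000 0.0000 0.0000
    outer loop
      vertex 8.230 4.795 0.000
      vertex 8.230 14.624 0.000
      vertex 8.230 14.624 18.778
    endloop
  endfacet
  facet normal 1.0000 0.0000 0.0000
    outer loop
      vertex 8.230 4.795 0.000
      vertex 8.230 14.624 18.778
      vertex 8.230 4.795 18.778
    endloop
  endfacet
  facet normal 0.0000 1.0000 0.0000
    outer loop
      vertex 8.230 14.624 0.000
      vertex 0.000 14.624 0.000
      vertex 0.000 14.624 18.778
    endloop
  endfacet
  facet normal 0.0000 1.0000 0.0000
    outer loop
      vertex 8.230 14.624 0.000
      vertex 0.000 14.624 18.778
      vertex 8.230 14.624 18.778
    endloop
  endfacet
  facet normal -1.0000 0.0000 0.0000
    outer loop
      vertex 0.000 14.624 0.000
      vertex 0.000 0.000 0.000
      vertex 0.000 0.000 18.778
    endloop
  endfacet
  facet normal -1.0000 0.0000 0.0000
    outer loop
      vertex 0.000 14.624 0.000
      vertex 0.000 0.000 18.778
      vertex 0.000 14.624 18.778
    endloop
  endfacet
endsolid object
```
; perimeter-only toolpath
G21 ; units = mm
G90 ; absolute positioning
G28 ; home
; layer 1
G0 Z3.130
G0 X0.000 Y0.000
G1 X23.684 Y0.000
G1 X23.684 Y4.795
G1 X8.230 Y4.795
G1 X8.230 Y14.624
G1 X0.000 Y14.624
G1 X0.000 Y0.000
; layer 2
G0 Z6.259
G0 X0.000 Y0.000
G1 X23.684 Y0.000
G1 X23.684 Y4.795
G1 X8.230 Y4.795
G1 X8.230 Y14.624
G1 X0.000 Y14.624
G1 X0.000 Y0.000
; layer 3
G0 Z9.389
G0 X0.000 Y0.000
G1 X23.684 Y0.000
G1 X23.684 Y4.795
G1 X8.230 Y4.795
G1 X8.230 Y14.624
G1 X0.000 Y14.624
G1 X0.000 Y0.000
; layer 4
G0 Z12.519
G0 X0.000 Y0.000
G1 X23.684 Y0.000
G1 X23.684 Y4.795
G1 X8.230 Y4.795
G1 X8.230 Y14.624
G1 X0.000 Y14.624
G1 X0.000 Y0.000
; layer 5
G0 Z15.648
G0 X0.000 Y0.000
G1 X23.684 Y0.000
G1 X23.684 Y4.795
G1 X8.230 Y4.795
G1 X8.230 Y14.624
G1 X0.000 Y14.624
G1 X0.000 Y0.000
; layer 6
G0 Z18.778
G0 X0.000 Y0.000
G1 X23.684 Y0.000
G1 X23.684 Y4.795
G1 X8.230 Y4.795
G1 X8.230 Y14.624
G1 X0.000 Y14.624
G1 X0.000 Y0.000
M2 ; end

The solid is an L-shaped prism: outer 23.7 × 14.6 mm, arm thicknesses ≈ 4.79 mm (horizontal) and 8.23 mm (vertical), extruded 18.8 mm in z. Slicing at Δz = 3.130 mm — 6 equal slices spanning the solid's height, so layer i sits at z = i·h/6 — gives 6 non-empty perimeters. Each is a 6-segment closed polygon; G0 lifts to the layer z and rapids to the start vertex, then G1 traces the edges.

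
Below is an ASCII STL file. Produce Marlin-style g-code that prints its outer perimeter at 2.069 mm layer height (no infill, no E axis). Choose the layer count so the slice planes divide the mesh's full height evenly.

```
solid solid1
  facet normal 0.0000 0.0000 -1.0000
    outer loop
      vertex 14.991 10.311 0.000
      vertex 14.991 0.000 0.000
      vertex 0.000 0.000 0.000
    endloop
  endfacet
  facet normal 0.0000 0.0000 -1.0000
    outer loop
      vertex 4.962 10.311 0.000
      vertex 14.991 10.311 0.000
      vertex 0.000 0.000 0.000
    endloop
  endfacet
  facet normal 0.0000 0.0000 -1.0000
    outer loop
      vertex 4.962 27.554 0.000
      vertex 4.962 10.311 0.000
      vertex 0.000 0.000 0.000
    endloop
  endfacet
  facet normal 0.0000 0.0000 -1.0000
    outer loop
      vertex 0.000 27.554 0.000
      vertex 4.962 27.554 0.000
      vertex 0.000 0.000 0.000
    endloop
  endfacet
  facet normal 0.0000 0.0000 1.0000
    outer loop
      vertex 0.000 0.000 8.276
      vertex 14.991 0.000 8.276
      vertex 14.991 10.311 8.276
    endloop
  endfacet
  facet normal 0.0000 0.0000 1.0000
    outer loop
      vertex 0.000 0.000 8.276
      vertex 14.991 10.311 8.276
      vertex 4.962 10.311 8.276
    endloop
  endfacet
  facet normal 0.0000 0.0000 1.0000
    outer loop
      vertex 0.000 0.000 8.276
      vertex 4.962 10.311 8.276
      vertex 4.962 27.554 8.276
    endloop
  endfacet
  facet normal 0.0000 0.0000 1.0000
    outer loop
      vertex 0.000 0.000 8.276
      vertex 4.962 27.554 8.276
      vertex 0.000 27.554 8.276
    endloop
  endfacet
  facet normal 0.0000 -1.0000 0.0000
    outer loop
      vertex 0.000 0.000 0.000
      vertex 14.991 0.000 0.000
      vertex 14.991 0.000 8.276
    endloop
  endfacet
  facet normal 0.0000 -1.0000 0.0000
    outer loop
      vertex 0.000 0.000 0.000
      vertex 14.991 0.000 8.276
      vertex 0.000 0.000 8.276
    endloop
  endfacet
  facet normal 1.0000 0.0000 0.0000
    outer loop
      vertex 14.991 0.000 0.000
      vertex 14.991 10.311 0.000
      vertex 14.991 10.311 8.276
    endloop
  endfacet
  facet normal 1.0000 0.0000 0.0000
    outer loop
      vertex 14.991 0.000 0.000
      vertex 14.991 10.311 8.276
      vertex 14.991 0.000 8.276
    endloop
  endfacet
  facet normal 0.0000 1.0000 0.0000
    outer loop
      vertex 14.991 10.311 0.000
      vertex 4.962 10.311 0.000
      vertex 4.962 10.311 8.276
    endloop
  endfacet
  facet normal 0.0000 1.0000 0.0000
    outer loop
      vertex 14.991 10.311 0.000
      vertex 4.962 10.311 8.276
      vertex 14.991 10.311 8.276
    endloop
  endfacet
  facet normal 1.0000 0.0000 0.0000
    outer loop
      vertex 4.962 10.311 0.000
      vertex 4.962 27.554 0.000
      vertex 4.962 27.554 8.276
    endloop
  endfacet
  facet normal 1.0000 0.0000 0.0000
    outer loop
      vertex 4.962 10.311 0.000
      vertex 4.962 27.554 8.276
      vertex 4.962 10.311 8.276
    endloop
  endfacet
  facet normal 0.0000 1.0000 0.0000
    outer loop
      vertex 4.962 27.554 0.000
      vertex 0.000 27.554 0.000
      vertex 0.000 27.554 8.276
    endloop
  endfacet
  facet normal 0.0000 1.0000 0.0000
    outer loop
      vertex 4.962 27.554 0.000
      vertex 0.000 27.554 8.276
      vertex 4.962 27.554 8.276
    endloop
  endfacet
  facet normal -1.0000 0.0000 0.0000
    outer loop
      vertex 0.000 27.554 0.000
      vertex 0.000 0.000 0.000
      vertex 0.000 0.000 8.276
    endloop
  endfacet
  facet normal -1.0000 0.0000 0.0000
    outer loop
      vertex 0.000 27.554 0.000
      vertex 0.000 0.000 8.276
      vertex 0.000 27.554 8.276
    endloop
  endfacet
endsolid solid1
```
; perimeter-only toolpath
G21 ; units = mm
G90 ; absolute positioning
G28 ; home
; layer 1
G0 Z2.069
G0 X0.000 Y0.000
G1 X14.991 Y0.000
G1 X14.991 Y10.311
G1 X4.962 Y10.311
G1 X4.962 Y27.554
G1 X0.000 Y27.554
G1 X0.000 Y0.000
; layer 2
G0 Z4.138
G0 X0.000 Y0.000
G1 X14.991 Y0.000
G1 X14.991 Y10.311
G1 X4.962 Y10.311
G1 X4.962 Y27.554
G1 X0.000 Y27.554
G1 X0.000 Y0.000
; layer 3
G0 Z6.207
G0 X0.000 Y0.000
G1 X14.991 Y0.000
G1 X14.991 Y10.311
G1 X4.962 Y10.311
G1 X4.962 Y27.554
G1 X0.000 Y27.554
G1 X0.000 Y0.000
; layer 4
G0 Z8.276
G0 X0.000 Y0.000
G1 X14.991 Y0.000
G1 X14.991 Y10.311
G1 X4.962 Y10.311
G1 X4.962 Y27.554
G1 X0.000 Y27.554
G1 X0.000 Y0.000
M2 ; end

The solid is an L-shaped prism: outer 15 × 27.6 mm, arm thicknesses ≈ 10.3 mm (horizontal) and 4.96 mm (vertical), extruded 8.28 mm in z. Slicing at Δz = 2.069 mm — 4 equal slices spanning the solid's height, so layer i sits at z = i·h/4 — gives 4 non-empty perimeters. Each is a 6-segment closed polygon; G0 lifts to the layer z and rapids to the start vertex, then G1 traces the edges.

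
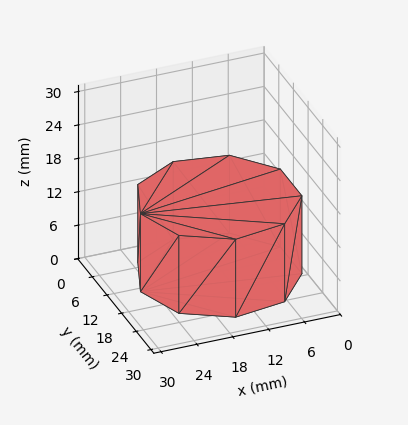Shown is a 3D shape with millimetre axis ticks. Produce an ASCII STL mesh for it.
Reading the render: the shape is a regular 9-sided prism (a cylinder approximated with 9 flat sides), circumscribed radius ≈ 13 mm, height ≈ 14 mm (dimensions read to the nearest mm from the axis ticks). For the STL, each face is triangulated and given an outward normal.

solid part
  facet normal 0.0000 0.0000 -1.0000
    outer loop
      vertex 15.3 25.8 0.0
      vertex 23.0 21.4 0.0
      vertex 26.0 13.0 0.0
    endloop
  endfacet
  facet normal 0.0000 0.0000 -1.0000
    outer loop
      vertex 6.5 24.3 0.0
      vertex 15.3 25.8 0.0
      vertex 26.0 13.0 0.0
    endloop
  endfacet
  facet normal 0.0000 0.0000 -1.0000
    outer loop
      vertex 0.8 17.4 0.0
      vertex 6.5 24.3 0.0
      vertex 26.0 13.0 0.0
    endloop
  endfacet
  facet normal 0.0000 0.0000 -1.0000
    outer loop
      vertex 0.8 8.6 0.0
      vertex 0.8 17.4 0.0
      vertex 26.0 13.0 0.0
    endloop
  endfacet
  facet normal 0.0000 0.0000 -1.0000
    outer loop
      vertex 6.5 1.7 0.0
      vertex 0.8 8.6 0.0
      vertex 26.0 13.0 0.0
    endloop
  endfacet
  facet normal 0.0000 0.0000 -1.0000
    outer loop
      vertex 15.3 0.2 0.0
      vertex 6.5 1.7 0.0
      vertex 26.0 13.0 0.0
    endloop
  endfacet
  facet normal 0.0000 0.0000 -1.0000
    outer loop
      vertex 23.0 4.6 0.0
      vertex 15.3 0.2 0.0
      vertex 26.0 13.0 0.0
    endloop
  endfacet
  facet normal 0.0000 0.0000 1.0000
    outer loop
      vertex 26.0 13.0 14.0
      vertex 23.0 21.4 14.0
      vertex 15.3 25.8 14.0
    endloop
  endfacet
  facet normal 0.0000 0.0000 1.0000
    outer loop
      vertex 26.0 13.0 14.0
      vertex 15.3 25.8 14.0
      vertex 6.5 24.3 14.0
    endloop
  endfacet
  facet normal 0.0000 0.0000 1.0000
    outer loop
      vertex 26.0 13.0 14.0
      vertex 6.5 24.3 14.0
      vertex 0.8 17.4 14.0
    endloop
  endfacet
  facet normal 0.0000 0.0000 1.0000
    outer loop
      vertex 26.0 13.0 14.0
      vertex 0.8 17.4 14.0
      vertex 0.8 8.6 14.0
    endloop
  endfacet
  facet normal 0.0000 0.0000 1.0000
    outer loop
      vertex 26.0 13.0 14.0
      vertex 0.8 8.6 14.0
      vertex 6.5 1.7 14.0
    endloop
  endfacet
  facet normal 0.0000 0.0000 1.0000
    outer loop
      vertex 26.0 13.0 14.0
      vertex 6.5 1.7 14.0
      vertex 15.3 0.2 14.0
    endloop
  endfacet
  facet normal 0.0000 0.0000 1.0000
    outer loop
      vertex 26.0 13.0 14.0
      vertex 15.3 0.2 14.0
      vertex 23.0 4.6 14.0
    endloop
  endfacet
  facet normal 0.9417 0.3363 0.0000
    outer loop
      vertex 26.0 13.0 0.0
      vertex 23.0 21.4 0.0
      vertex 23.0 21.4 14.0
    endloop
  endfacet
  facet normal 0.9417 0.3363 0.0000
    outer loop
      vertex 26.0 13.0 0.0
      vertex 23.0 21.4 14.0
      vertex 26.0 13.0 14.0
    endloop
  endfacet
  facet normal 0.4961 0.8682 0.0000
    outer loop
      vertex 23.0 21.4 0.0
      vertex 15.3 25.8 0.0
      vertex 15.3 25.8 14.0
    endloop
  endfacet
  facet normal 0.4961 0.8682 0.0000
    outer loop
      vertex 23.0 21.4 0.0
      vertex 15.3 25.8 14.0
      vertex 23.0 21.4 14.0
    endloop
  endfacet
  facet normal -0.1680 0.9858 0.0000
    outer loop
      vertex 15.3 25.8 0.0
      vertex 6.5 24.3 0.0
      vertex 6.5 24.3 14.0
    endloop
  endfacet
  facet normal -0.1680 0.9858 0.0000
    outer loop
      vertex 15.3 25.8 0.0
      vertex 6.5 24.3 14.0
      vertex 15.3 25.8 14.0
    endloop
  endfacet
  facet normal -0.7710 0.6369 0.0000
    outer loop
      vertex 6.5 24.3 0.0
      vertex 0.8 17.4 0.0
      vertex 0.8 17.4 14.0
    endloop
  endfacet
  facet normal -0.7710 0.6369 0.0000
    outer loop
      vertex 6.5 24.3 0.0
      vertex 0.8 17.4 14.0
      vertex 6.5 24.3 14.0
    endloop
  endfacet
  facet normal -1.0000 0.0000 0.0000
    outer loop
      vertex 0.8 17.4 0.0
      vertex 0.8 8.6 0.0
      vertex 0.8 8.6 14.0
    endloop
  endfacet
  facet normal -1.0000 0.0000 0.0000
    outer loop
      vertex 0.8 17.4 0.0
      vertex 0.8 8.6 14.0
      vertex 0.8 17.4 14.0
    endloop
  endfacet
  facet normal -0.7710 -0.6369 0.0000
    outer loop
      vertex 0.8 8.6 0.0
      vertex 6.5 1.7 0.0
      vertex 6.5 1.7 14.0
    endloop
  endfacet
  facet normal -0.7710 -0.6369 0.0000
    outer loop
      vertex 0.8 8.6 0.0
      vertex 6.5 1.7 14.0
      vertex 0.8 8.6 14.0
    endloop
  endfacet
  facet normal -0.1680 -0.9858 0.0000
    outer loop
      vertex 6.5 1.7 0.0
      vertex 15.3 0.2 0.0
      vertex 15.3 0.2 14.0
    endloop
  endfacet
  facet normal -0.1680 -0.9858 0.0000
    outer loop
      vertex 6.5 1.7 0.0
      vertex 15.3 0.2 14.0
      vertex 6.5 1.7 14.0
    endloop
  endfacet
  facet normal 0.4961 -0.8682 0.0000
    outer loop
      vertex 15.3 0.2 0.0
      vertex 23.0 4.6 0.0
      vertex 23.0 4.6 14.0
    endloop
  endfacet
  facet normal 0.4961 -0.8682 0.0000
    outer loop
      vertex 15.3 0.2 0.0
      vertex 23.0 4.6 14.0
      vertex 15.3 0.2 14.0
    endloop
  endfacet
  facet normal 0.9417 -0.3363 0.0000
    outer loop
      vertex 23.0 4.6 0.0
      vertex 26.0 13.0 0.0
      vertex 26.0 13.0 14.0
    endloop
  endfacet
  facet normal 0.9417 -0.3363 0.0000
    outer loop
      vertex 23.0 4.6 0.0
      vertex 26.0 13.0 14.0
      vertex 23.0 4.6 14.0
    endloop
  endfacet
endsolid part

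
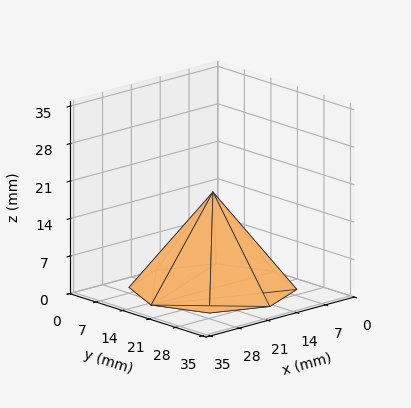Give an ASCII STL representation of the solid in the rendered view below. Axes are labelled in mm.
Reading the render: the shape is a regular 8-sided pyramid, base circumscribed radius ≈ 15 mm, apex at z ≈ 18 mm (dimensions read to the nearest mm from the axis ticks). For the STL, each face is triangulated and given an outward normal.

solid part
  facet normal 0.0000 0.0000 -1.0000
    outer loop
      vertex 15.00 30.00 0.00
      vertex 25.61 25.61 0.00
      vertex 30.00 15.00 0.00
    endloop
  endfacet
  facet normal 0.0000 0.0000 -1.0000
    outer loop
      vertex 4.39 25.61 0.00
      vertex 15.00 30.00 0.00
      vertex 30.00 15.00 0.00
    endloop
  endfacet
  facet normal 0.0000 0.0000 -1.0000
    outer loop
      vertex 0.00 15.00 0.00
      vertex 4.39 25.61 0.00
      vertex 30.00 15.00 0.00
    endloop
  endfacet
  facet normal 0.0000 0.0000 -1.0000
    outer loop
      vertex 4.39 4.39 0.00
      vertex 0.00 15.00 0.00
      vertex 30.00 15.00 0.00
    endloop
  endfacet
  facet normal 0.0000 0.0000 -1.0000
    outer loop
      vertex 15.00 0.00 0.00
      vertex 4.39 4.39 0.00
      vertex 30.00 15.00 0.00
    endloop
  endfacet
  facet normal 0.0000 0.0000 -1.0000
    outer loop
      vertex 25.61 4.39 0.00
      vertex 15.00 0.00 0.00
      vertex 30.00 15.00 0.00
    endloop
  endfacet
  facet normal 0.7321 0.3029 0.6101
    outer loop
      vertex 30.00 15.00 0.00
      vertex 25.61 25.61 0.00
      vertex 15.00 15.00 18.00
    endloop
  endfacet
  facet normal 0.3029 0.7321 0.6101
    outer loop
      vertex 25.61 25.61 0.00
      vertex 15.00 30.00 0.00
      vertex 15.00 15.00 18.00
    endloop
  endfacet
  facet normal -0.3029 0.7321 0.6101
    outer loop
      vertex 15.00 30.00 0.00
      vertex 4.39 25.61 0.00
      vertex 15.00 15.00 18.00
    endloop
  endfacet
  facet normal -0.7321 0.3029 0.6101
    outer loop
      vertex 4.39 25.61 0.00
      vertex 0.00 15.00 0.00
      vertex 15.00 15.00 18.00
    endloop
  endfacet
  facet normal -0.7321 -0.3029 0.6101
    outer loop
      vertex 0.00 15.00 0.00
      vertex 4.39 4.39 0.00
      vertex 15.00 15.00 18.00
    endloop
  endfacet
  facet normal -0.3029 -0.7321 0.6101
    outer loop
      vertex 4.39 4.39 0.00
      vertex 15.00 0.00 0.00
      vertex 15.00 15.00 18.00
    endloop
  endfacet
  facet normal 0.3029 -0.7321 0.6101
    outer loop
      vertex 15.00 0.00 0.00
      vertex 25.61 4.39 0.00
      vertex 15.00 15.00 18.00
    endloop
  endfacet
  facet normal 0.7321 -0.3029 0.6101
    outer loop
      vertex 25.61 4.39 0.00
      vertex 30.00 15.00 0.00
      vertex 15.00 15.00 18.00
    endloop
  endfacet
endsolid part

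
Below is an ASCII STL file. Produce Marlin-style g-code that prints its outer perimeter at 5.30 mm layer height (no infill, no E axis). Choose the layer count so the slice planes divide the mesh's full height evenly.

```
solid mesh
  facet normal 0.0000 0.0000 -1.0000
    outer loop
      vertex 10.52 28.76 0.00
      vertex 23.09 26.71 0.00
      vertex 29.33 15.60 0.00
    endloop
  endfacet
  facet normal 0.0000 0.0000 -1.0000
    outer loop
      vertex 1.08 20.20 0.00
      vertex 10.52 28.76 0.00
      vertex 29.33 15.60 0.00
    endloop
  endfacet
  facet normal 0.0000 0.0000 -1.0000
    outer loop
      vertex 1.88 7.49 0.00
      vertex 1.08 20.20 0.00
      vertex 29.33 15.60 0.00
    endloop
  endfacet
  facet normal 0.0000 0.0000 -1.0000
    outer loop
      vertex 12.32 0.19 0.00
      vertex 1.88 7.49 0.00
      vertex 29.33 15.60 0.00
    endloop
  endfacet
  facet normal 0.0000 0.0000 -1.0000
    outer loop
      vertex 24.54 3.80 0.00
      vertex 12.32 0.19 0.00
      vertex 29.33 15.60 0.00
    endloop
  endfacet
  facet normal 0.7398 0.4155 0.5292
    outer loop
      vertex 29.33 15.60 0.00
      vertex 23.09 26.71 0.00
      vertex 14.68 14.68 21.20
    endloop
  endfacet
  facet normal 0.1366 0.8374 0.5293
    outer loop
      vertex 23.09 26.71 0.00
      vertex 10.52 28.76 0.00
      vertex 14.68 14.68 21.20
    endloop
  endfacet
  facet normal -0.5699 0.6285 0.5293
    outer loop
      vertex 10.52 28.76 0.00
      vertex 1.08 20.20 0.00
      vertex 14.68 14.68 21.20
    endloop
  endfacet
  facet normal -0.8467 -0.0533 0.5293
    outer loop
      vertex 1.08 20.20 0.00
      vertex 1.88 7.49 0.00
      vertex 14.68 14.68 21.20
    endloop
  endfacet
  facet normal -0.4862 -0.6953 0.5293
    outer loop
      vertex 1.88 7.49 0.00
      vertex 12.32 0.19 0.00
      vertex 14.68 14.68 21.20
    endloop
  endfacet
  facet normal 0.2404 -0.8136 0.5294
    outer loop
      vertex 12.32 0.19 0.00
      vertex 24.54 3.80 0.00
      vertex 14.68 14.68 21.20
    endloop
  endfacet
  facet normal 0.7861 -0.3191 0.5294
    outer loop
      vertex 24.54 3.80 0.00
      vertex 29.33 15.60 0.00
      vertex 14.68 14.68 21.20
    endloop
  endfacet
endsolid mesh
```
; perimeter-only toolpath
G21 ; units = mm
G90 ; absolute positioning
G28 ; home
; layer 1
G0 Z5.30
G0 X25.67 Y15.37
G1 X20.99 Y23.70
G1 X11.56 Y25.24
G1 X4.48 Y18.82
G1 X5.08 Y9.29
G1 X12.91 Y3.81
G1 X22.08 Y6.52
G1 X25.67 Y15.37
; layer 2
G0 Z10.60
G0 X22.00 Y15.14
G1 X18.88 Y20.70
G1 X12.60 Y21.72
G1 X7.88 Y17.44
G1 X8.28 Y11.09
G1 X13.50 Y7.43
G1 X19.61 Y9.24
G1 X22.00 Y15.14
; layer 3
G0 Z15.90
G0 X18.34 Y14.91
G1 X16.78 Y17.69
G1 X13.64 Y18.20
G1 X11.28 Y16.06
G1 X11.48 Y12.88
G1 X14.09 Y11.06
G1 X17.14 Y11.96
G1 X18.34 Y14.91
M2 ; end

The solid is a regular 7-sided pyramid, base circumscribed radius ≈ 14.7 mm, apex at z ≈ 21.2 mm. Slicing at Δz = 5.30 mm — 4 equal slices spanning the solid's height, so layer i sits at z = i·h/4 — gives 3 non-empty perimeters. Each is a 7-segment closed polygon; G0 lifts to the layer z and rapids to the start vertex, then G1 traces the edges. The cross-section shrinks linearly with z (the slice at the apex is degenerate and omitted).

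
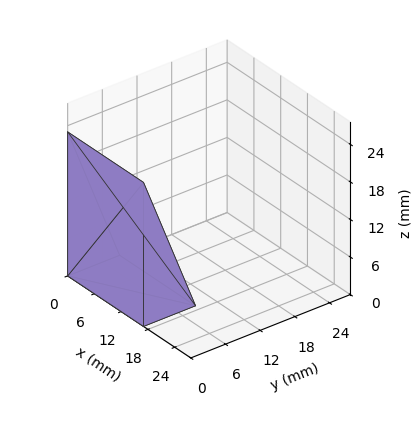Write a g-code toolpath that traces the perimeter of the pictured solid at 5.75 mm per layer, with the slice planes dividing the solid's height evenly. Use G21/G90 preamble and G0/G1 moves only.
Reading the render: the shape is a wedge (ramp): 17 × 9 mm base, rising to 23 mm along the y=0 edge and sloping linearly to z=0 at y=9 (dimensions read to the nearest mm from the axis ticks). For the g-code, the solid's height is divided into equal slices at the stated Δz and each level perimeter traced with G1 moves after a G0 lift.

; perimeter-only toolpath
G21 ; units = mm
G90 ; absolute positioning
G28 ; home
; layer 1
G0 Z5.75
G0 X0.00 Y0.00
G1 X17.00 Y0.00
G1 X17.00 Y6.75
G1 X0.00 Y6.75
G1 X0.00 Y0.00
; layer 2
G0 Z11.50
G0 X0.00 Y0.00
G1 X17.00 Y0.00
G1 X17.00 Y4.50
G1 X0.00 Y4.50
G1 X0.00 Y0.00
; layer 3
G0 Z17.25
G0 X0.00 Y0.00
G1 X17.00 Y0.00
G1 X17.00 Y2.25
G1 X0.00 Y2.25
G1 X0.00 Y0.00
M2 ; end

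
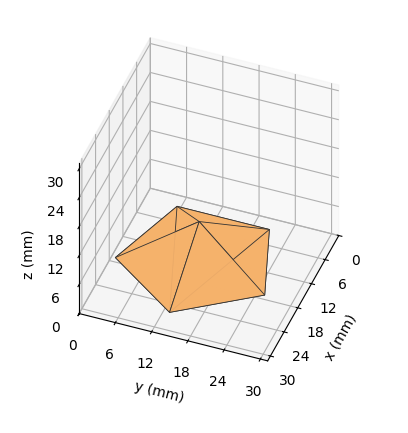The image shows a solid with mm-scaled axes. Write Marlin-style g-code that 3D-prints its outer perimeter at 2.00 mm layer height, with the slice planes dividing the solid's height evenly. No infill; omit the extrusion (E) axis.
Reading the render: the shape is a regular 5-sided pyramid, base circumscribed radius ≈ 13 mm, apex at z ≈ 8 mm (dimensions read to the nearest mm from the axis ticks). For the g-code, the solid's height is divided into equal slices at the stated Δz and each level perimeter traced with G1 moves after a G0 lift.

; perimeter-only toolpath
G21 ; units = mm
G90 ; absolute positioning
G28 ; home
; layer 1
G0 Z2.00
G0 X22.75 Y13.00
G1 X16.02 Y22.27
G1 X5.11 Y18.73
G1 X5.11 Y7.27
G1 X16.02 Y3.73
G1 X22.75 Y13.00
; layer 2
G0 Z4.00
G0 X19.50 Y13.00
G1 X15.01 Y19.18
G1 X7.74 Y16.82
G1 X7.74 Y9.18
G1 X15.01 Y6.82
G1 X19.50 Y13.00
; layer 3
G0 Z6.00
G0 X16.25 Y13.00
G1 X14.00 Y16.09
G1 X10.37 Y14.91
G1 X10.37 Y11.09
G1 X14.00 Y9.91
G1 X16.25 Y13.00
M2 ; end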